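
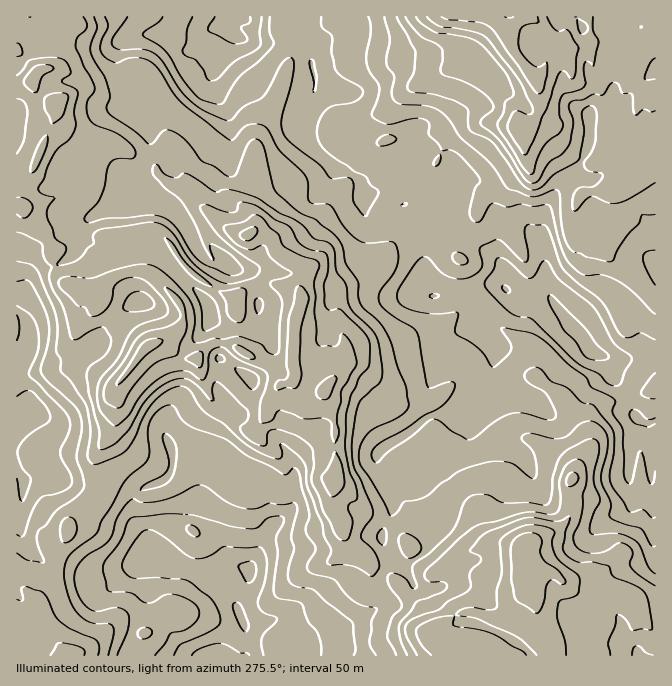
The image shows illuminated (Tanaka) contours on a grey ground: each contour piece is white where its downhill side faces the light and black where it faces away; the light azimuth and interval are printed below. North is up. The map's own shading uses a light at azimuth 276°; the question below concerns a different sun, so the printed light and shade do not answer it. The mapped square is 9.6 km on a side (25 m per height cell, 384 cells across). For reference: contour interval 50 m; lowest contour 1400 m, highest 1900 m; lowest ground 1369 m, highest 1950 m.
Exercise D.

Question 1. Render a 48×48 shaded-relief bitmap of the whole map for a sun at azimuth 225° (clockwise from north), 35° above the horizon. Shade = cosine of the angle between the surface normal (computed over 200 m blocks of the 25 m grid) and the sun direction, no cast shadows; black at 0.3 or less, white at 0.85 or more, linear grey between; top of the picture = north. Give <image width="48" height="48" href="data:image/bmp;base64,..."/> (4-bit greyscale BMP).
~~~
<image width="48" height="48" href="data:image/bmp;base64,Qk32BAAAAAAAAHYAAAAoAAAAMAAAADAAAAABAAQAAAAAAIAEAAATCwAAEwsAABAAAAAAAAAAAAAAABEREQAiIiIAMzMzAERERABVVVUAZmZmAHd3dwCIiIgAmZmZAKqqqgC7u7sAzMzMAN3d3QDu7u4A////AGZ1ESR5domrqamImZqrztlnd2e6VXZmm2Z0MzV4Z5mZeJiImZqqzaZnd4qnRWd4qmdkMjRVaId1WZmZqaqpqGRniJmGRXd4l2dkEkRFd1VDeqqrqrupl1VnZ4qWV4eJdXZTJFRFZUM2iau7u7upp3dmeKuWeHeHQ2VUNmRFVERnZ6u7u7qZd5mJmap2dVdkIUV2VmVVZniGabuquqqGaZiZmat2MTQ0IVeXd3ZniaqIm7upqrlUiXeIirpjESNVIXmZh3Vnm7mJqrqqvKU2p2d3iJdCIjVSEZmYZmVpq5iKqZmrzZRYdmd3dUMhE0VBI5iGVmV6qpmqqZq73GVVZ3eIZEMARkQzNJh1Z3eJmZmqqZqs63U0d3eIZlQkiFQiRZhmiYd4iImZmImt6mEFdmeHZlVYulEDZpiKuph4d4mYiJu9yDAWdneHZWZ6uCAld5mby6mHZ4iImsuspxA3d4h2ZmaJlTIld4iJq6h1R5iazsisqCFXd4dmZ3iIdVMUZnd5q7lkWaqs7Yi7qDNoiHZVZ3h1VmMCRYeazdpkaqvMuaqqqDR4iHZWd3ZEZ1ECV5rN3upUeau5mqmqlzR4h2Znd3Znh0Ilm6zt3clleb2pqZqZl0V3ZWd3d4iJhkM2mr3cy5h3ic2YeLqHdkV2VFZ3d4mIZCE3iau6qXeHispmnciGZmVUNGZ2Znh3UQJoiJmqmIiJiZRK2meVZmUyNWdlVnh1ACabmZq7mJmHZVNpc1mVZ2QRRWZlV5hRA3rMqpvMqZl0RUJHdmqWVlEBRVVWeHUhN5vbmqvcuYdlWGJrlXqWRCASMzRndzNEaKzamqztqXZouzKrdIumJCEzNEZ3YyVmi825qrzsh2eLxhiVJZqENCNWVnmZY1iYvdyqp73HVmeJY3YSSJmGQxRmZoq5dYupzsq6dbuWZmZ2R1BHvLuEIRVmZoqoVayI3rqXVqqGZ3d3hwSM/agxESRVZomFWLpp3amGd7llZ3ZncRjOyGMRESNFZniIiZdr7IiHeJdVZlREEHvIVSABIzRnd3iJiIec24iHeGRXd2VER7t0UgASNEV4d4iIiJm8yoiYiUVnd2Z3m6dFQiRERVaIiJmIiazLuYiZiGZnd2aJqHVERmVURWeImZmIis7YiImZh4dXd2eJh2Q0eGVDRomZmIiJrN/GeYmIh5dnh3h2Z1NGiFMjaamZiIibzP+Wh3iIh5h3d2UzZjRmdzIlmpmIiIm8zv2GdWiIh5mHZTIkdlZDZTNHqYiIiJq8zdpmY1iJiKqXM0RHh1EDZlVYiHeJmru7qqdnQmmZmLuEJFVphQAmh3dnh2eau7u6qpioRpqZmKlURDSJYQFXh4dmeImruqqqupzHWYiJiIdVQyWHMBRnd3hmiqq7qZmqmc6lZ2Z4hoVDISVTADVmZnhmmqmqqZmZi+xldWZ4hlRVQyMyE1ZVVohnmpmZqrupvthnZlVoeGiIZDRVVmVVeaqJmZmavd3M3ad3REZmZ3iIdEZ3d2VViruYmZmb3u7tyneFI1ZneA=="/>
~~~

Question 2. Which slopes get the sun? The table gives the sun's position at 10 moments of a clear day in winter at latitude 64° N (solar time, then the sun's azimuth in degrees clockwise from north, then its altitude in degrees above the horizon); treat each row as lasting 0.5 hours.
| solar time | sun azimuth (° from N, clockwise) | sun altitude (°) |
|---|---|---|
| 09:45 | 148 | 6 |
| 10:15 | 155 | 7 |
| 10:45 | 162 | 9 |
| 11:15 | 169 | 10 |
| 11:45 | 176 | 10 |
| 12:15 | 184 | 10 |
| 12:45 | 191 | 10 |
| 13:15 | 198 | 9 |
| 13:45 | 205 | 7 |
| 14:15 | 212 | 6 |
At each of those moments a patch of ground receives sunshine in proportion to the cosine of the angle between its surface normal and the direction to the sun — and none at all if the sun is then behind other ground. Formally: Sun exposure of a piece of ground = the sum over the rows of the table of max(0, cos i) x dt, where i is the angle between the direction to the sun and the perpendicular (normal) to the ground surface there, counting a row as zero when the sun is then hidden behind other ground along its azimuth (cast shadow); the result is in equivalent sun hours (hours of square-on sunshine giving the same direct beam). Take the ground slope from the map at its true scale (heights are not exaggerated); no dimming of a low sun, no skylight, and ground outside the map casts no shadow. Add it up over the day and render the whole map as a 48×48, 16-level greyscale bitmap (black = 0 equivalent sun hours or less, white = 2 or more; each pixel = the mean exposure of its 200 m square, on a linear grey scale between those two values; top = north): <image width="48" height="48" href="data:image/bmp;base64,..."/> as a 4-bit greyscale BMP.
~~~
<image width="48" height="48" href="data:image/bmp;base64,Qk32BAAAAAAAAHYAAAAoAAAAMAAAADAAAAABAAQAAAAAAIAEAAATCwAAEwsAABAAAAAAAAAAAAAAABEREQAiIiIAMzMzAERERABVVVUAZmZmAHd3dwCIiIgAmZmZAKqqqgC7u7sAzMzMAN3d3QDu7u4A////AFQxFGmaqaztuHdVZUWIm9kiIiKJRlRWi0MgADeHiu7bZDRmd2ZVeXRVU1qlNFZ4yUQxAANRKaqWNmNHh4dUIQJVaIVVRFZnhjVDEAASIjQzWJuXiauUIQADMkmYaHRqdVUzEAATIQAVhEncmau5cgAAFGiXrId1MjEkQzEAAAFHUjWcy4ZmQUQTZUZHlmgwACFGdlQRATZjRVRWrcqEFCSWNFdkIBIyEAOKu6l1Vpu7zIVDJJlhVyAmdmdjEAAGQhZZ3duXebqbzaZomrMCZCEAJUJFUgAAESM1Z4iKmXV6qoM1aZh1IDIRAAAANzAAASIhJorO64iqvMxkmzWFIjMyEAAAA3QAATIQFGmqvLqaqqy4qIgyQzMzIAAAA1cwAUIQFViWRYiIdmaJupQjUyMyIQAAGYIRE1U0eZi7lWh2Z4uXVEETQzIyIRAAElZTI3d4itqZhWdmeO6qQjMhNWQiEREBECiFNEVURb2WRWZ4r/apdlZkE2UxIiMyEAR1QxEjRWzHWJm8/ZzbdneagyQhEjMxAAE1ITE1Z6vKmZrMUq2rqFZ6y0ISMhAAAQACFJibqby9yXnIdmq7uodniIdkIiESQgE3mZvsuXqu/ZqHlDmWenqHZDRnU0VmQhASaL7LliS7//+qQkRnI6mXQ0NGhmZlQyABIzVnYxBsvv5zf9RkIUqVM0REQyNEMQACMkJIUxEZ22SL+iFVQzRkRFVDIyIzEAE2VXVHlTIRWHA2ECRWVERDRVUyNHYwABSMqWdmiWQQAFMAIRRXUzECIzRVR1EAAkeqmniIibQAAEQFtSRIQQABAAA2ZBABJHmoiamrl2YxFzJoVlZGYzEiIAATYwASR72WiJm7ZVaJxAeyBJhRRDNXdlaGMiSHnPt4pbpQEhWZMEYAABEjdhI3mIrdyprJvtvLU8pyAjIQA1AAF4uENTMzaIiYZq2YnbymRYhFMjQySBAW/6UAATIjRnUxSspYq3h3ibpiIlV5gQJ+mZMQABEAJnVWqpVpmXZ4mMc0QQAAABazABAAASIjEliHiHaqh4ZoeXZ4hhAAAVggAAAAATM1UzNFV5vcdoiJiRE2mWIAJmIAAAABETVUeIhlVq7/lGib2llRJ2VUdDEQABEiMiRVaIh2WJ3/xDQ3mkmFNXeHVDEAAjIhIkeHVWdmmp6624lkZzWpZJuUJUEBE0IQJnaJhkWKud2qulVkVkN7gzMRERJBEiIRVmVWeIeczfyZqWRlVkRocwAAMSQQAAMzNGZmZVeZzZdph1VmZ1aJUxEjRTAAEBRkIiNYvMunMSEYU1Znd6hWh3Q2ZAAAIiR1IREmvv3Kd0B6evx4Z7kQJlNWUQAAI0R2M1Z1WLuqqFi5nsyHZRWVQiV2IQABETRmRpqZU1iqhX11iWd2gzARIhERAQEhABNGZ2ZmdkRWaOojdnZmejABNTAAASEhABEWhmVUV4hljbUzVXd1JDVXiZUAJFMRIld3h1ZWeu///YaIIwNXRWdEREd1VndjIkZ2V3dnnd//2DV0AVVDZQ=="/>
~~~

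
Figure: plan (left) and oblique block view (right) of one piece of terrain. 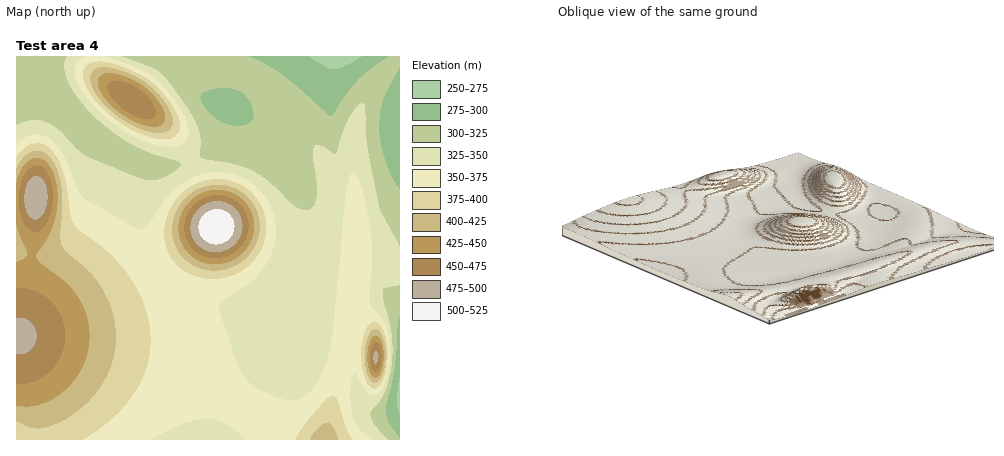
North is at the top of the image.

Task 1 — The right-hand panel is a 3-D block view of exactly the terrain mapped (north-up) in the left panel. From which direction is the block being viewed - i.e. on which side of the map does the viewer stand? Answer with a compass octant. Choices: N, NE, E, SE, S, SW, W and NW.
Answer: SE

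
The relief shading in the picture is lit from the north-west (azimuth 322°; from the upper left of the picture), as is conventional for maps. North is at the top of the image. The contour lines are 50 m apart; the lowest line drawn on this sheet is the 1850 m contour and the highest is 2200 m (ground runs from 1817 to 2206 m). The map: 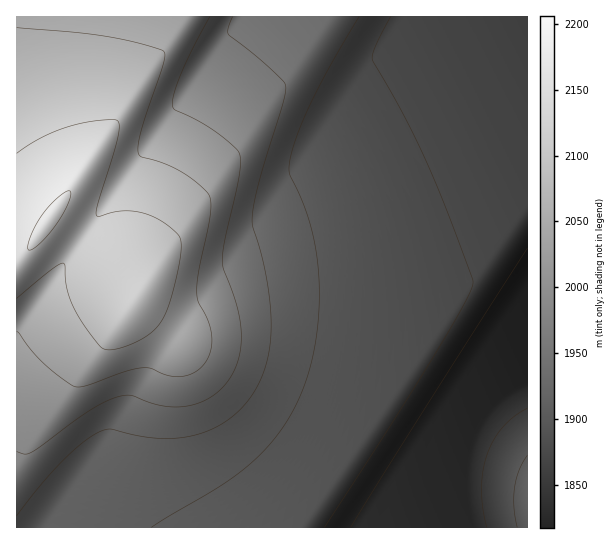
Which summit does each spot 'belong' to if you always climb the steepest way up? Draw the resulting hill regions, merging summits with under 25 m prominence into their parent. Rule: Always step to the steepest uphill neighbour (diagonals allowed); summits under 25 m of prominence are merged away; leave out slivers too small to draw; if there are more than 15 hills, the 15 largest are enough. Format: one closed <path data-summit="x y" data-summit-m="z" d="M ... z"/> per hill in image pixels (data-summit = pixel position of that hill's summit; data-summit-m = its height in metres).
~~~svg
<path data-summit="139 297" data-summit-m="2189" d="M527 16l-278 0-10 10-126 167-97 142 1 193 455-1-5-25-2-23 2-17 6-25 16-28 16-16 23-15z"/><path data-summit="50 219" data-summit-m="2206" d="M247 16l-231 1 1 318 96-142 100-135z"/><path data-summit="527 505" data-summit-m="1921" d="M527 379l-22 14-16 16-16 28-6 25-2 17 2 23 6 26 55-1z"/>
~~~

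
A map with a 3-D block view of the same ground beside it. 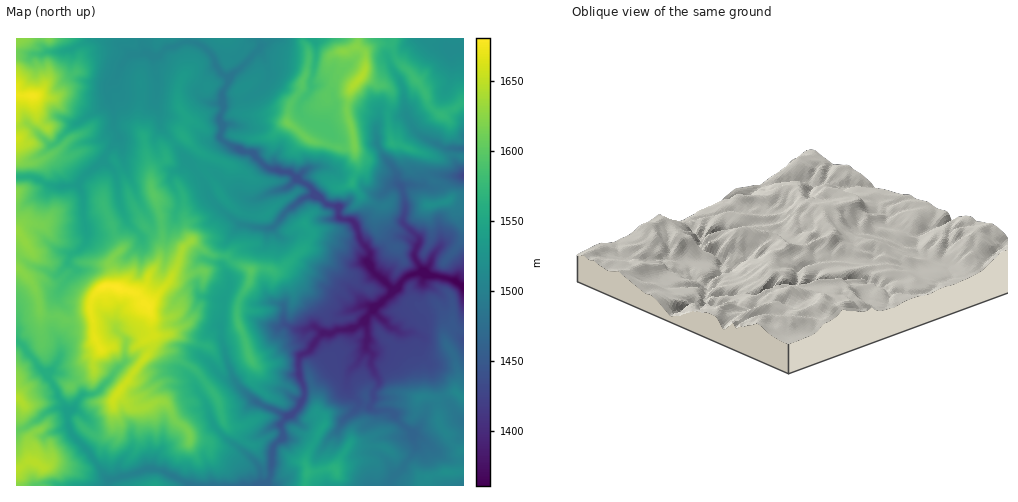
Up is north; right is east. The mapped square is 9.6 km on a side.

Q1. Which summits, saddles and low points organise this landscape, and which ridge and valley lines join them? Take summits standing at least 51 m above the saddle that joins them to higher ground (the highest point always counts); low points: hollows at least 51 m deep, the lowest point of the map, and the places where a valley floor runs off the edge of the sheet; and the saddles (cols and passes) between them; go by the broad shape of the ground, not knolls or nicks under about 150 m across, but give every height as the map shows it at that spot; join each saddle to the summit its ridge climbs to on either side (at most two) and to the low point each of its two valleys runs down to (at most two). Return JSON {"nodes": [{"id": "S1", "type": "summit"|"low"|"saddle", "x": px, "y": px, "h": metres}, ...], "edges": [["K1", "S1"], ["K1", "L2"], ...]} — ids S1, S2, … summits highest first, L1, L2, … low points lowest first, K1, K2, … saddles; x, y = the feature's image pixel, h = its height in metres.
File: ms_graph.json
{"nodes": [
{"id": "S1", "type": "summit", "x": 117, "y": 287, "h": 1681},
{"id": "S2", "type": "summit", "x": 33, "y": 96, "h": 1675},
{"id": "S3", "type": "summit", "x": 34, "y": 462, "h": 1647},
{"id": "S4", "type": "summit", "x": 360, "y": 78, "h": 1645},
{"id": "S5", "type": "summit", "x": 307, "y": 473, "h": 1566},
{"id": "L1", "type": "low", "x": 459, "y": 284, "h": 1361},
{"id": "K1", "type": "saddle", "x": 32, "y": 358, "h": 1569},
{"id": "K2", "type": "saddle", "x": 17, "y": 177, "h": 1562},
{"id": "K3", "type": "saddle", "x": 259, "y": 39, "h": 1502},
{"id": "K4", "type": "saddle", "x": 270, "y": 477, "h": 1462}],
"edges": [["K1", "S1"], ["K1", "S3"], ["K1", "L1"], ["K2", "S1"], ["K2", "S2"], ["K2", "L1"], ["K3", "S1"], ["K3", "S4"], ["K3", "L1"], ["K4", "S1"], ["K4", "S5"], ["K4", "L1"]]}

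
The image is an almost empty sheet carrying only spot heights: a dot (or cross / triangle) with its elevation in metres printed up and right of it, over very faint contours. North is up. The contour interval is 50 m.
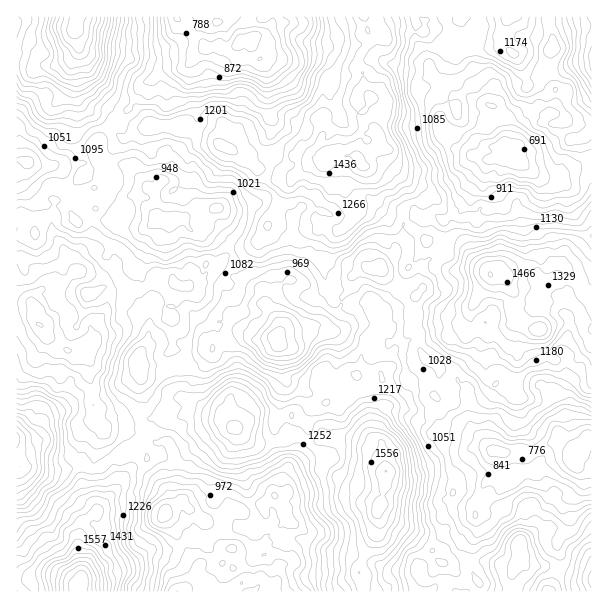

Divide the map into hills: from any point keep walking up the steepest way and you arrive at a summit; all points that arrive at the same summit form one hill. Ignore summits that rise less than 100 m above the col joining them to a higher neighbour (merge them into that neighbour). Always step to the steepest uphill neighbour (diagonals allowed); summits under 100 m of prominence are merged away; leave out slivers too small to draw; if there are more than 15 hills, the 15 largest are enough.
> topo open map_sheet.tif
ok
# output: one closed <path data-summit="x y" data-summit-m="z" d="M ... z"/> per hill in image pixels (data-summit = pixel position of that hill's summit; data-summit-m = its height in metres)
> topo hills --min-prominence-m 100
<path data-summit="362 165" data-summit-m="1520" d="M444 16l-171 0-3 13-7 7-10 2 4 4 9 2 4 6 0 9-6 7-7 0-5-6 0-18-3-4-9 4-7 6-29 0-19 19-21 3-12 10-9 4-22 38-11 4-6 5-8 12 0 6 11 15 21 2 25 24 9-9 11 1 20 21 1 6-2 3 6-2 14 0-6 8 0 9 10 7 14 15 4 6 2 20 28 16 1 12 13 20 1 11 5-3 43-6 10-10 5-16 8-12 2-11 13-8 15-2 23-27 0-14 4-3 7-5 14-1 9 0 7 4 24-16 4-10 12-15 4-18-35-15-7-6-1-6-6-8 0-15-5-12 0-12 5-7-7-6-2-11 8-7 12-21 0-8z"/><path data-summit="81 582" data-summit-m="1839" d="M21 160l-5 1 1 75 19-2-5-9 3-18-6-13-9-11-1-4 2-4 2 10 14 15 12 5 18 1 11 16 33-2 4 6 6 3 23 0 15-11 13 4 11-5 10 13 8 0 14 16 6 21 11 9 6 2 4 0-6-6-1-17-6-10-22-18 0-9 6-8-14 0-9 6 5-10-21-24-11-1-9 9-25-24-20-2-4 12 5 13 7 7 10 2-12 14 1-3-4-5-9-5-12 0-7-7-6 1-6 7-10-14 0-13-4-5-21-2z"/><path data-summit="386 471" data-summit-m="1651" d="M414 324l0 3-12 11-10 4-9 8-9 5-6-7-17-6-12-10-10-1-6-5-39 5-8 7 7 18 0 15 3 7-6 24 0 11 10 8 7 0 6-3 5-6 0 19-12 27-12 16 4 15-12 8 8 12 2 12-20 16-4 11 7 2 9 14 0 12-4 9 1 7 169 0 9-9 11 0 12-4-7-12 3-24 6-12-3-21-4-4-10 0-8-2-5-7 0-8 5-5 30 0 15-8 4-23-11-3-18-14-37-4 3-9-3-7 2-17-4-3 0-7 5-12 0-9-11-7-7-8-1-20z"/><path data-summit="39 324" data-summit-m="1452" d="M29 193l5 14-3 18 5 9-20 3 1 231 42 2 25-4 5 3 9 0 12-9 9-3 22-18 1-41-3-9 3-20-4-7 0-5 6-8 9-5 21 4 9-6 18 1 12 5 6-4 12 0 9-6 35 0 3-5 0-10-13-20 0-7-3-6-40-20-4-6-4-18-14-16-8 0-10-12-6 0-5 4-13-4-15 11-23 0-6-3-4-6-33 2-11-16-24-2z"/><path data-summit="491 275" data-summit-m="1503" d="M504 156l-17 6-1 12-5 11-9 9-4 10-7 6-17 10-7-4-9 0-14 1-7 5-4 3 0 14-21 24 2 1 12-8 6 0 16 13 0 9 4 10-7 9-1 26 6 10 0 17 8 11 16 11 9 2 13 13 2 29 2 10 21 24 10 2 29 0 27-12 6 6 7 2 3-3 11-3 4-4 4 0 0-262-26-2-9 2-12 0-12-4-12-9-12-3z"/><path data-summit="77 26" data-summit-m="1832" d="M176 16l-159 0-1 143 20 7 21 2 4 5 0 13 10 14 6-7 6-1 7 7 12 0 9 5 5 7 10-13-10-2-7-7-5-13 4-11-12-16 0-6 14-17 11-4 22-38 9-4 12-10 21-3 20-20z"/><path data-summit="233 428" data-summit-m="1470" d="M275 338l-35 0-9 6-16 2-17 20-9 2-49-2 2 20 3 6 24 19-17 11-1 10 5 10 11 0 3 4 5 12-1 34 2 6 7 2 5 6 16-10 15-3 7 5 4 13 18 0 15-6 25-16-4-15 12-16 12-30-2-13-9 6-7 0-10-8 0-11 6-24-3-7 0-15z"/><path data-summit="519 543" data-summit-m="1297" d="M557 440l-21 11-18 2-2 26-4 3-10 1 0 8 6 12 0 6-4 3-7 4-20-2-2 2 3 15-6 12-3 24 11 17 0 8 68 0 2-2 9-24-1-23 4-7-7-1-7-7 0-12 6-8 19-12 9-11-1-10-4 11-14 10-11-2-10-12-4-9 4-10 13-5 16 3 0-12-8-3z"/><path data-summit="513 17" data-summit-m="1223" d="M548 16l-102 0 4 19-12 21-8 7 0 8 4 5 12 6 9 14 12 0 10 6 15 4 4-14 5-6 35-8 12-15 5-25z"/><path data-summit="591 56" data-summit-m="1372" d="M591 16l-43 1 5 28-5 18-2 3 10 24 0 14 6 6 3 10 14 6 6 0 6 4z"/><path data-summit="591 579" data-summit-m="1367" d="M582 457l-8 7 8 10 0 12-6 9-11 9 3 23-10 16 1 23-10 26 43-1 0-126z"/>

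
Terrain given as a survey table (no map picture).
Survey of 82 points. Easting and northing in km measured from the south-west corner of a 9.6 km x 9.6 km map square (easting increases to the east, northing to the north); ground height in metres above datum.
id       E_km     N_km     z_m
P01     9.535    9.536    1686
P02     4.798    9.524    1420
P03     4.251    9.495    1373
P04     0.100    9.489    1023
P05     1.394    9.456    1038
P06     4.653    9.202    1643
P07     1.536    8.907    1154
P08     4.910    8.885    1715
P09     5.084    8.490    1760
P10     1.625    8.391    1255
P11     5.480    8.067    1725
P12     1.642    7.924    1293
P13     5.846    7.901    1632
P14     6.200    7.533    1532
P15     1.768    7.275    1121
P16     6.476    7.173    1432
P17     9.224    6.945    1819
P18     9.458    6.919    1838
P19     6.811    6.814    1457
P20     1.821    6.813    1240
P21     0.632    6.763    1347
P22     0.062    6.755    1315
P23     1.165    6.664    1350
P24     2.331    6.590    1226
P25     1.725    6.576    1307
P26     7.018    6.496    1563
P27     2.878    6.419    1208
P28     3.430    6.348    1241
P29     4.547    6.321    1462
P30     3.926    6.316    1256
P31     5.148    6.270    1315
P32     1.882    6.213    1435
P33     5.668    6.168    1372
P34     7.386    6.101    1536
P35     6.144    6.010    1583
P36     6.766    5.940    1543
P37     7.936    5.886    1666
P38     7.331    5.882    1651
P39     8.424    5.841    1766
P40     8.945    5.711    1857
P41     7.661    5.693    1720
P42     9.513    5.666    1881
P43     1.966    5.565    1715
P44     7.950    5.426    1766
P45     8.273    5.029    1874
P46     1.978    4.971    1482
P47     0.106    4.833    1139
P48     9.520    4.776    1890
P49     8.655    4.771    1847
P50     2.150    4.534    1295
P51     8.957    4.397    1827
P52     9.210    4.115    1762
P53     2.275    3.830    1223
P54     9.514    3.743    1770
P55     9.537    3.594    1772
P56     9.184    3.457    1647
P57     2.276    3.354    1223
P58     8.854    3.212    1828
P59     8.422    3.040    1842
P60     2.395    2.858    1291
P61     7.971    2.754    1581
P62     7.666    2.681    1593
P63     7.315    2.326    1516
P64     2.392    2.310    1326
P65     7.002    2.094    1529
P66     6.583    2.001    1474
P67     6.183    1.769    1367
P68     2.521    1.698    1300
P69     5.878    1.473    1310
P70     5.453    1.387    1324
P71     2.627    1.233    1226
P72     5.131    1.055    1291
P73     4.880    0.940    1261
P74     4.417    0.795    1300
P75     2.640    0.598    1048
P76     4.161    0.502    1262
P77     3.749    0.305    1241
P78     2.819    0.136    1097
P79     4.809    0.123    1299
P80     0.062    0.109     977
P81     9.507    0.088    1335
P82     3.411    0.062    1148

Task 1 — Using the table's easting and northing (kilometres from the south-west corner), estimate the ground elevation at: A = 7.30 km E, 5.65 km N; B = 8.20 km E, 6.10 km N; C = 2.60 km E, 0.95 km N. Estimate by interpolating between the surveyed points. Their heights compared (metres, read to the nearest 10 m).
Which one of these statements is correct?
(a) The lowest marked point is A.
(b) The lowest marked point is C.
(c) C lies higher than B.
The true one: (b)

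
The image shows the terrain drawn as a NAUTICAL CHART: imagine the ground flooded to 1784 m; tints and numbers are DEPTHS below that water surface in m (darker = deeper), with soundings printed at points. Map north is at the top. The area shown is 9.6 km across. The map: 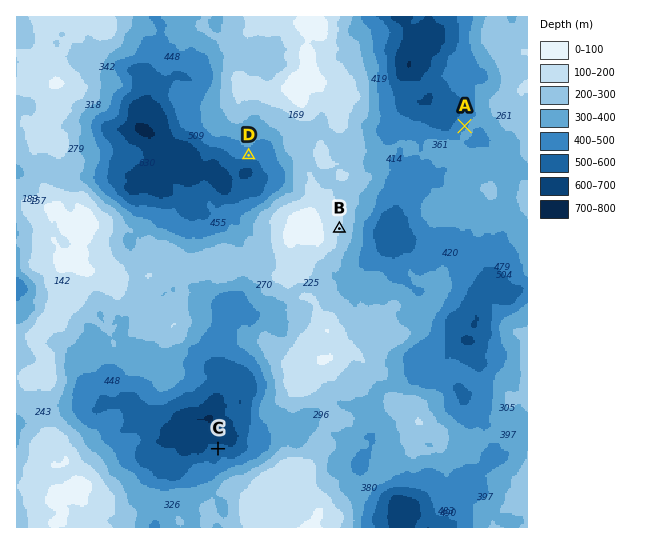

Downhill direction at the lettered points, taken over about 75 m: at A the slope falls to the NW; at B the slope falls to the E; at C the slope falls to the N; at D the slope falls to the S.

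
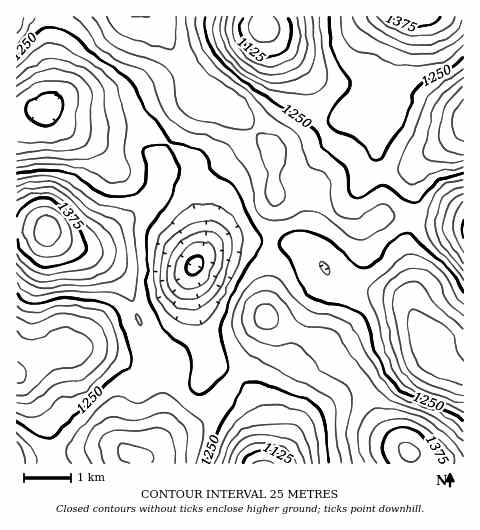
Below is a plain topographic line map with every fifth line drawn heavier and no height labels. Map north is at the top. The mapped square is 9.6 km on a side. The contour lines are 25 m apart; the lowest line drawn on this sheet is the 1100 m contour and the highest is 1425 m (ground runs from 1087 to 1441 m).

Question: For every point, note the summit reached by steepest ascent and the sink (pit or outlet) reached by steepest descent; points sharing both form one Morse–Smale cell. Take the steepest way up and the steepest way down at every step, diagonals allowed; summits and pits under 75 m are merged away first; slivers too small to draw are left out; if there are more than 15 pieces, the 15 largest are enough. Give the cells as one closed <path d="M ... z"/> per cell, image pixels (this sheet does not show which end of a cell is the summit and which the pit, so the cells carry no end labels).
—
<path d="M287 244l-18 0-3 72 18 12 41 16 12 18 21 17 27 51 25 24 23 8 30 1 1-89-16-7-8-9-6-10-2-7-11-13-11-21-5-5-10-5-46-9-15-8-15-20-12-11z"/><path d="M151 16l-134 0-1 100 6 0 24-9 10 13 18 8 13 2 24-2 29 1 14 5 14 9 26-36 7-3 13-2-6-1-10-10-9-23z"/><path d="M46 107l-30 10 0 112 31 1 5 5 11 6 12 4 15 0 13-7 48-36 7-13 3-31 7-15-18-11-10-3-29-1-24 2-13-2-18-8z"/><path d="M266 317l0 11-5 16-8 14-16 20 15 18 7 14 3 53 150 1 0-9-33-34-21-42-21-17-8-14-4-4-41-16z"/><path d="M76 347l-13 0-15 6-32 21 0 86 41-4 37-7 22 0 25 8 7-2 10-13 5-11-1-40 3-15 0-9-2-5-6-9-16 8-12 0-32-10z"/><path d="M47 230l-31 0 0 142 6-1 21-15 20-9 29 3 37 11 12 0 14-8-13-23-12-35-12-22-21-15-41-19z"/><path d="M463 16l-53 0-15 50-6 33-18 16-22 0-27 12 12 15 13 8 6 8 7 11 3 13 12-6 39-8 50-38z"/><path d="M263 16l-111 0-1 2 38 50 9 23 10 10 21 4 43 45 2 0 20-7 28-16-8-17-3-22-6-12-43-50z"/><path d="M168 143l-7 15-3 31-8 15-60 41-15 0-12-3 34 16 21 15 12 22 12 35 13 22 14-10 13-21 8-45 10-20 3-11 0-16-6-28-2-37-6-7z"/><path d="M223 102l-16 0-13 5-25 36 20 14 6 7 2 37 6 28 0 16-3 14 13-11 10-4 46 0 1-5 5-37-2-51-44-46z"/><path d="M409 16l-145 0-2 10 43 50 6 12 1 17 4 12 4 9 3 1 26-12 22 0 18-16 6-33 12-37z"/><path d="M313 191l-21 0-17 3-6 49 31 3 12 7 25 29 19 8 42 8 7 4 6 7 2-35-5-16-1-15 5-26-27-3-23 14-11 0-18-11z"/><path d="M266 242l-37 0-9 3-16 9-12 17 0 24 7 33 11 34 26 17 22-28 8-23 0-26 3-31 0-27z"/><path d="M321 128l-27 15-21 8 3 42 37-2 20 26 18 11 11 0 23-14 22 3 6-2 0-37 5-13-9 5-34 6-12 6-3-13-7-11-6-8-13-8z"/><path d="M418 217l-6 0-5 26 1 15 5 16 0 16-3 8 2 11 9 19 11 13 2 7 6 10 8 9 15 6 1-149z"/>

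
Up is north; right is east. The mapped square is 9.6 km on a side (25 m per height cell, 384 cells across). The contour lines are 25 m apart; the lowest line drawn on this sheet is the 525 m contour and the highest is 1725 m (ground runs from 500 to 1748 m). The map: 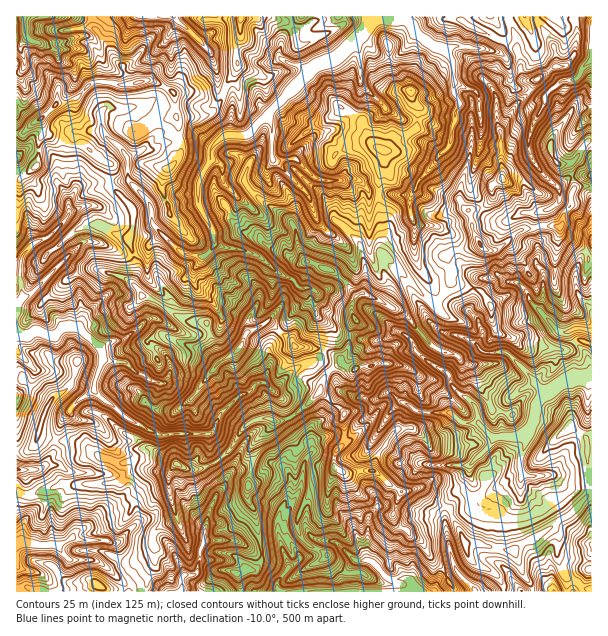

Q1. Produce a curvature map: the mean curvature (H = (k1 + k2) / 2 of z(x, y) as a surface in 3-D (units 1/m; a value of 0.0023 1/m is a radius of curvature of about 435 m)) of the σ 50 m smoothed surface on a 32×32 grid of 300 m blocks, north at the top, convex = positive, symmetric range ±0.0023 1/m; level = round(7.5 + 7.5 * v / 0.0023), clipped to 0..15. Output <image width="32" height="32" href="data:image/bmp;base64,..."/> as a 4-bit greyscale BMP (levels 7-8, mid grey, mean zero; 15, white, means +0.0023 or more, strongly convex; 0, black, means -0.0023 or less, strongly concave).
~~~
<image width="32" height="32" href="data:image/bmp;base64,Qk12AgAAAAAAAHYAAAAoAAAAIAAAACAAAAABAAQAAAAAAAACAAATCwAAEwsAABAAAAAAAAAAAAAAABEREQAiIiIAMzMzAERERABVVVUAZmZmAHd3dwCIiIgAmZmZAKqqqgC7u7sAzMzMAN3d3QDu7u4A////ALis+ItQkqYJJUpUWKGWwLtMcieclhrvct10ZG8Od3a1QiyTfB8ZLCelY6jGW6ympFqSezl/Co4cSWW9g9VWfJZZp1eE1RydKW1EmTaGh3apy5qoZdWA6WJ5xY/maHd6ayR1V4ftwYqEbvzlbHe2M2u2a8mG+J9IOR0jgghxuIxba4x10wAGu5Uk48jZqiMsq100jAP3wP38J9oPlCO+NNVMkmDez3AZR9uBkIWxtnW2mLwP8Ab5UDm1iAT+GHZWNnV/FQ03zbd1Of//gM7oV1aNbhbMWoj1X7ihhh/wI9vYUzJ4G3Wg3HtDmyDwBvqkFY1Ua/DM0Zf1SfBvHqD2YOkK0oK8pCpfdQO/xoiazhfDQrnt5aSGuwOOaGhXoyD1dw8HxYeSCmCf6ji4W3m4WJhA9CfGD4J+mWFnqFlenVXGfQ3WwN0JxV8LpqYmWzS74o1FOODlHyidD2e0t9ilRJepdZoHpVW5c5IllxvD7cday1aNa+kD1Tg+KKkjtrwz5Eh5xESOHK81jJm7oDfLDzzZdkjIiVAXLWWKqrsI2g95f2hIeKm440mcvBPLB/k09mXtNVS4l6VDb6F+2RL0oIxZ5evvaYWb1Tm0vJgP4/wAbRlLlHxGxRUidWSWW2RX8iAjiWwrCNgtyST2MzF7WmcbuakVVOf6mbuzZVzMamlX"/>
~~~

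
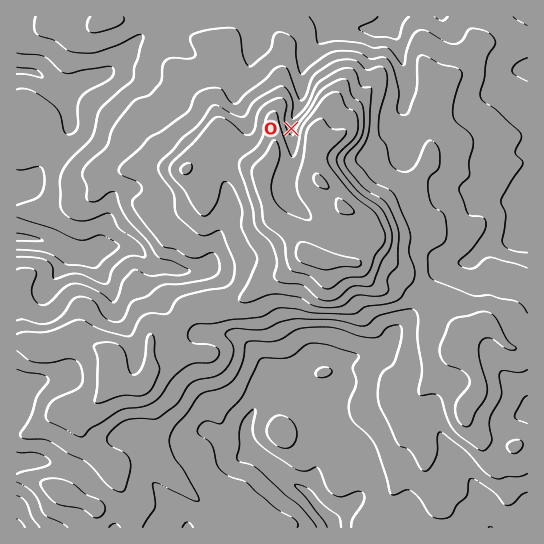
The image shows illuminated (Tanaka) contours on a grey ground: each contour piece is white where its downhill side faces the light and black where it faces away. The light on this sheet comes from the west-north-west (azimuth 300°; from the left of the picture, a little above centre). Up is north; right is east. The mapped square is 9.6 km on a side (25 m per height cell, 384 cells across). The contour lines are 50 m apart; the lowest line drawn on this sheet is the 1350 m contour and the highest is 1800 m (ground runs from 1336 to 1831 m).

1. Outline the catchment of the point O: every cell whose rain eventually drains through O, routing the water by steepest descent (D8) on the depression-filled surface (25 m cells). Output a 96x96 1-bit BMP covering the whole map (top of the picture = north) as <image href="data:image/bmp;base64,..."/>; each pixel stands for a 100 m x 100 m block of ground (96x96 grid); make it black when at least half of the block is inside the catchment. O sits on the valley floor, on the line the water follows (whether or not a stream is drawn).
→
<image width="96" height="96" href="data:image/bmp;base64,Qk2+BAAAAAAAAD4AAAAoAAAAYAAAAGAAAAABAAEAAAAAAIAEAAATCwAAEwsAAAIAAAAAAAAA////AAAAAAAAAAAAAAAAAAAAAAAAAAAAAAAAAAAAAAAAAAAAAAAAAAAAAAAAAAAAAAAAAAAAAAAAAAAAAAAAAAAAAAAAAAAAAAAAAAAAAAAAAAAAAAAAAAAAAAAAAAAAAAAAAAAAAAAAAAAAAAAAAAAAAAAAAAAAAAAAAAAAAAAAAAAAAAAAAAAAAAAAAAAAAAAAAAAAAAAAAAAAAAAAAAAAAAAAAAAAAAAAAAAAAAAAAAAAAAAAAAAAAAAAAAAAAAAAAAAAAAAAAAAAAAAAAAAAAAAAAAAAAAAAAAAAAAAAAAAAAAAAAAAAAAAAAAAAAAAAAAAAAAAAAAAAAAAAAAAAAAAAAAAAAAAAAAAAAAAAAAAAAAAAAAAAAAAAAAAAAAAAAAAAAAAAAAAAAAAAAAAAAAAAAAAAAAAAAAAAAAAAAAAAAAAAAAAAAAAAAAAAAAAAAAAAAAAAAAAAAAAAAAAAAAAAAAAAAAAAAAAAAAAAAAAAAAAAAAAAAAAAAAAAAAAAAAAAAAAAAAAAAAAAAAAAAAAAAAAAAAAAAAAAAAAAAAAAAAAAAAAAAAAAAAAAAAAAAAAAAAAAAAAAAAAAAAAAAAAAAAAAAAAAAAAAAAAAAAAAAAAAAAAAAAAAAAAAAAAAAAAAAAAAAAAAAAAAAAAAAAAAAAAAAAAAAAAAAAAAAAAAAAAAAAAAAAAAAAAAAAAAAAAAAAAAAAAAAAAAAAAAAAAAAAAAAAAAAAAAAAAAAAAAAAAAAAAAAAAAAAAAAAAAAAAAAAAAAAAAAAAAAAAAAAAAAAAAAAAAAAAAAAAAAAAAAAAAf4AAAAAAAAAAAAAB/8AAAAAAAAAAAAAD/8AAAAAAAAAAAAAH/+AAAAAAAAAAAAAP//AAAAAAAAAAAAAP/+AAAAAAAAAAAAA//+AAAAAAAAAAAAB//8AAAAAAAAAAAAD//4AAAAAAAAAAAAH//gAAAAAAAAAAAAH/+AAAAAAAAAAAAAH/8AAAAAAAAAAAAAP/8AAAAAAAAAAAAAP/4AAAAAAAAAAAAAP/wAAAAAAAAAAAAAP/gAAAAAAAAAAAAAP/AAAAAAAAAAAAAAH/AAAAAAAAAAAAAAH/AAAAAAAAAAAAAAD/AAAAAAAAAAAAAAD/AAAAAAAAAAAAAAD/AAAAAAAAAAAAAAB/AAAAAAAAAAAAAAA/AAAAAAAAAAAAAAAAAAAAAAAAAAAAAAAAAAAAAAAAAAAAAAAAAAAAAAAAAAAAAAAAAAAAAAAAAAAAAAAAAAAAAAAAAAAAAAAAAAAAAAAAAAAAAAAAAAAAAAAAAAAAAAAAAAAAAAAAAAAAAAAAAAAAAAAAAAAAAAAAAAAAAAAAAAAAAAAAAAAAAAAAAAAAAAAAAAAAAAAAAAAAAAAAAAAAAAAAAAAAAAAAAAAAAAAAAAAAAAAAAAAAAAAAAAAAAAAAAAAAAAAAAAAAAAAAAAAAAAAAAAAAAAAAAAAAAAAAAAAAAAAAAAAAAAAAAAAAAAAAAAAAAAAAAAAAAAAAAAAAAAAAAAAAAAAAAAAAAAA="/>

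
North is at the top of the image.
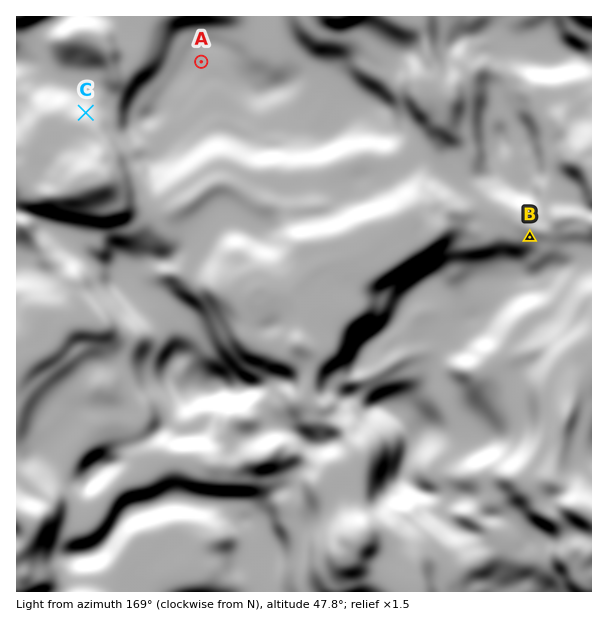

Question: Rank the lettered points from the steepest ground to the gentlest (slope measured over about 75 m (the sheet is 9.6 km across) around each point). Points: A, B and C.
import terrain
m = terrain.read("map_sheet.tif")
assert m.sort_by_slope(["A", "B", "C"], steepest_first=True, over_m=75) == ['C', 'B', 'A']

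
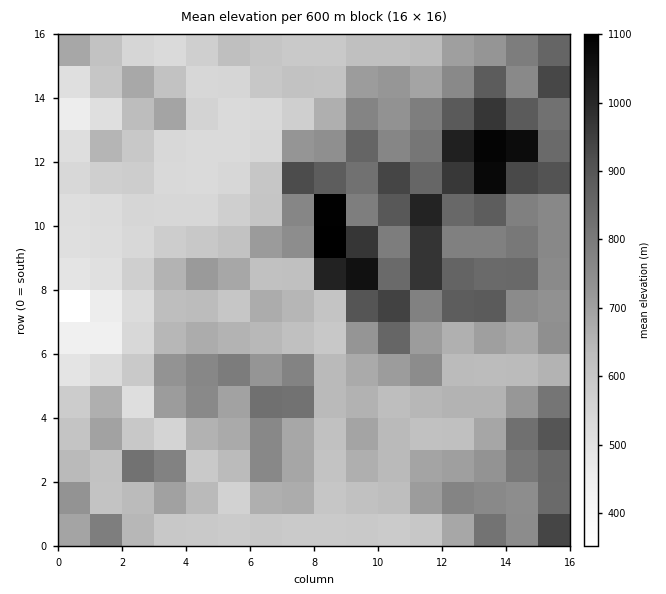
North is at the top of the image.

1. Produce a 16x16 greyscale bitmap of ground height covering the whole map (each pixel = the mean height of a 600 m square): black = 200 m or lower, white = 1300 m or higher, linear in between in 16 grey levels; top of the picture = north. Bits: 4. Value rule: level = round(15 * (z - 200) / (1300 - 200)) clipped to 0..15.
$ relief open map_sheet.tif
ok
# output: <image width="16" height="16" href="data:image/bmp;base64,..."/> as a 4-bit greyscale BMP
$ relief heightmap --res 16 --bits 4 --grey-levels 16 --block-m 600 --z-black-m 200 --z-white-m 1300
<image width="16" height="16" href="data:image/bmp;base64,Qk32AAAAAAAAAHYAAAAoAAAAEAAAABAAAAABAAQAAAAAAIAAAAATCwAAEwsAABAAAAAAAAAAAAAAABEREQAiIiIAMzMzAERERABVVVUAZmZmAHd3dwCIiIgAmZmZAKqqqgC7u7sAzMzMAN3d3QDu7u4A////AHhlVVVVVXiKdmdlZlZniHlmiFaHZmd3iWdVZ4dnZmeaVkeHmGZmZnhFV4h4Z3hmZjNWZmZXl2d3JEZlZmqomYdEVndmvJuZmERVVnfKi4iIRFVVaMibmYhVVVVamamsqkZVVVd5iLzJRGdVVWh4m5hFdlVWZ3eJinZVVmVWZneJ"/>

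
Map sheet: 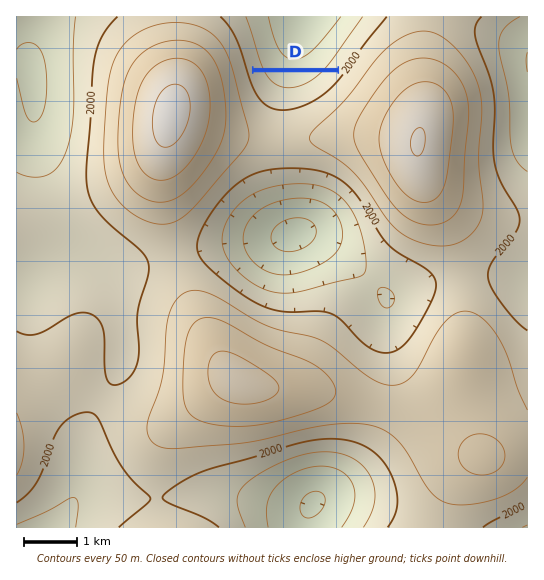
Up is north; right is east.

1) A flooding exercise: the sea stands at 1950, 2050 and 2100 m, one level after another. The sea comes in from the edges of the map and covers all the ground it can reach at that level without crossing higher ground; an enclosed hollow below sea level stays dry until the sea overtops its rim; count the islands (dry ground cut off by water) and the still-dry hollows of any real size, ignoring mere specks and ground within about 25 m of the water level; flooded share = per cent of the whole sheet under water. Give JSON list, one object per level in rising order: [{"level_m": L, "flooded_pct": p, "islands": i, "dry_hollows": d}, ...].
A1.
[{"level_m": 1950, "flooded_pct": 10, "islands": 0, "dry_hollows": 1}, {"level_m": 2050, "flooded_pct": 65, "islands": 2, "dry_hollows": 0}, {"level_m": 2100, "flooded_pct": 84, "islands": 3, "dry_hollows": 0}]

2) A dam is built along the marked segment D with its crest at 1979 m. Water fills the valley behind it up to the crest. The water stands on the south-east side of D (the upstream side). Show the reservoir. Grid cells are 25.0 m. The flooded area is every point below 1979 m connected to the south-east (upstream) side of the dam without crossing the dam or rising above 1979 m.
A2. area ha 56.9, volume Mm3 13.81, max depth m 59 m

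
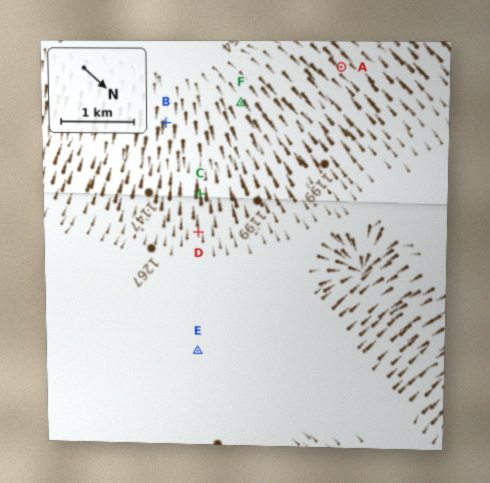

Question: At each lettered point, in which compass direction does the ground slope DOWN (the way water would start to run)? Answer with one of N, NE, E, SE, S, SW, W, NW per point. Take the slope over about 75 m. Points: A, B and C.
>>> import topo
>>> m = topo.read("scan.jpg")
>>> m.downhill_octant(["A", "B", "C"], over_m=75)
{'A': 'N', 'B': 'NE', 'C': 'SW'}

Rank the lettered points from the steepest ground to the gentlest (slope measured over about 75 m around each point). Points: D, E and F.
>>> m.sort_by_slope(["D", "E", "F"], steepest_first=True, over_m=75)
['F', 'D', 'E']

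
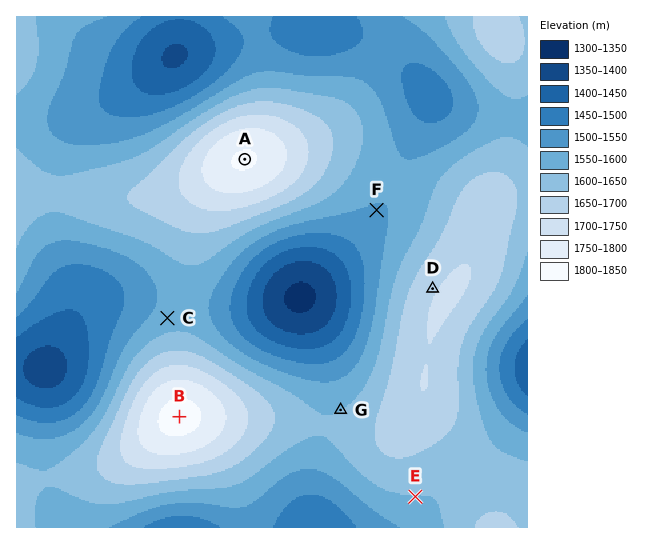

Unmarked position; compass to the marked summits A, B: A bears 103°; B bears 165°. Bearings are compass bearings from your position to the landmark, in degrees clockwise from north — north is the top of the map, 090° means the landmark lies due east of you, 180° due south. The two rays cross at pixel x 102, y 126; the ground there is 1520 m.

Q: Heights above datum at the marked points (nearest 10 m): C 1570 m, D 1690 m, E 1600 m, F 1550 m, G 1600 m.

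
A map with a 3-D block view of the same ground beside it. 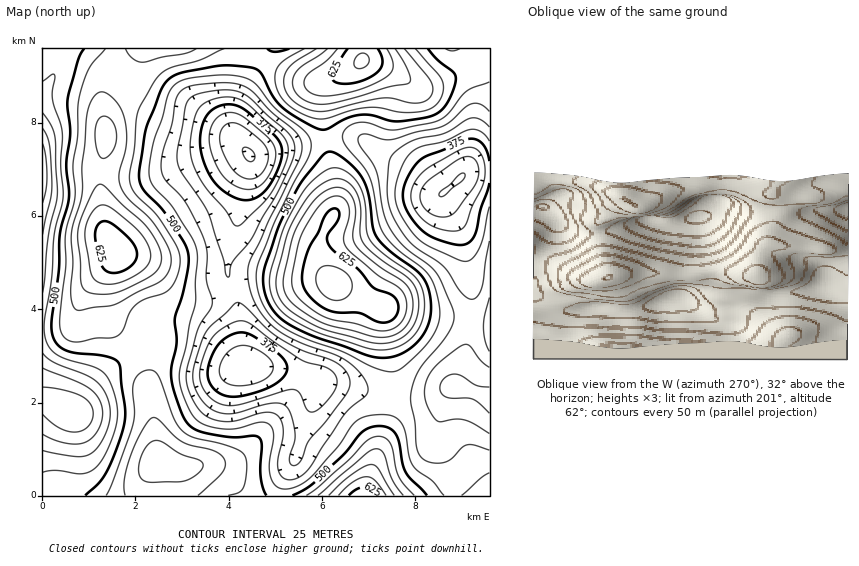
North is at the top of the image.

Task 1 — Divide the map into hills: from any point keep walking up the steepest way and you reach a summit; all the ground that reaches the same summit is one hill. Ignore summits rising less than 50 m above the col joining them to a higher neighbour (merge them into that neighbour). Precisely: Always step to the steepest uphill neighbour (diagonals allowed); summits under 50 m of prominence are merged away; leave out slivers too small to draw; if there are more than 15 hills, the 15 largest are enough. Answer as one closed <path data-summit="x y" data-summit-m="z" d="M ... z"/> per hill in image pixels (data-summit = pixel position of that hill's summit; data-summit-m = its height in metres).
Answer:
<path data-summit="334 283" data-summit-m="664" d="M358 138l-21 0-51 8-36 10-1 15-21 92 0 12 10 31 6 54 5 6 40 4 20 6 11 7 29 3 44 12 31 0 27-10-11 28-5 25 18 28 0 26 36 1 1-324-24 1-24 21-28-25-31-15z"/><path data-summit="116 253" data-summit-m="642" d="M270 48l-210 1 0 8-5 16-13 20 1 309 5 0 26 11 24-33 46-37 8-19 5-3 19-1 22 4 21 16 21 23 9 3-6-9-5-51-10-31 2-26 20-84 0-10-14-17-3-17 10-27z"/><path data-summit="158 460" data-summit-m="590" d="M176 320l-23 2-9 21-46 37-24 34-5 43-8 39 219-1 5-17 11-21 24-75-11-6-20-6-43-4-40-37-15-7z"/><path data-summit="362 60" data-summit-m="654" d="M489 48l-218 0-18 27-15 30-5 16 3 17 14 17 5 0 31-9 51-8 21 0 25 16 31 15 28 25 24-21 24-2z"/><path data-summit="363 495" data-summit-m="642" d="M331 383l-11 0-24 74-14 27-1 12 172-1 0-26-18-28 5-25 11-28-27 10-31 0z"/>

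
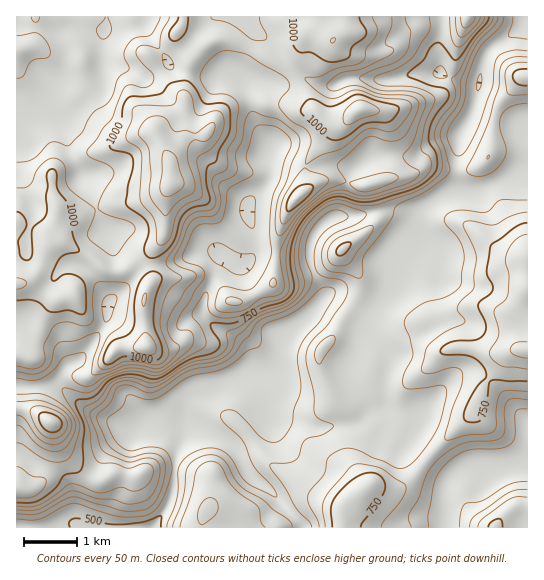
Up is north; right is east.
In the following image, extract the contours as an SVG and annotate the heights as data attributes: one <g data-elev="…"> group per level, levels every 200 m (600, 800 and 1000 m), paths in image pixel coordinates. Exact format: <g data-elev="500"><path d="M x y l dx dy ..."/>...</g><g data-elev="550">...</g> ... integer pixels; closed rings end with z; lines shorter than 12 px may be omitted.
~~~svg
<g data-elev="600"><path d="M292 527l-1-4-3-4-14-9-12-11-22-13-5-7-8-14-4-6-6-3-7-1-13 4-9 8-5 31-10 29"/><path d="M429 527l-1-12 5-29 4-9 5-9 11-10 12-7 10-2 24 0 11-4 5-8 0-24 4-4 8 0"/><path d="M17 514l14 1 8-2 27-14 7-2 52 14 18-1 8-4 7-9 5-14 2-14-2-10-4-4-8-2-24 4-13-7-7-7-9-20-1-5 1-4 12-11 6-13 4-4 9-1 17 7 7 1 9-5 26-17 27-6 10-3 11-9 23-32 27-11 12-7 10-12 4-9 0-7-5-13-2-8 1-11 3-9 6-10 8-9 7-4 8-1 9 4 1 4-19 10-9 9-5 12-1 14 2 7 5 5 18 4 5 3 3 5 1 6-4 9-16 23-18 18-4 14 1 9 7 27 1 21 4 5 11 4 4 3-10 8-15 4-4 2-6 17-4 4-8 2-14 0-3 2 1 4 14 18 10 20 15 15 2 5"/><path d="M527 481l-16 3-28 16-18 4-4 9-1 14"/><path d="M527 51l-16 0-9 3-5 4-3 8-1 20-15 42-13 24-6 4-4-1-7-16 0-9 15-25 4-26 10-26 6-10 17-16 3-5 1-5"/></g><g data-elev="800"><path d="M17 498l12 0 7-3 7-6 3-7-2-4-13-2-10-8-4-1"/><path d="M17 443l6 2 24 15 11 2 9-3 6-8 7-25-3-9-13-22-2-6 4-1 16 4 7 1 6-4 12-11 16-6 14-1 18 5 10-3 40-27 1-5-3-8-4-8-6-7-1-4 13-22 3 2 0 12 2 7 5 3 10 2 17-3 20-11 17-4 7-5 3-8-3-28 3-18 12-23 20-18 8-4 9-3 23 6 13-1 37-12 15-9 5-7 0-8-2-6-7-5-1-6 4-22 10-21-1-5-5-4-11-5-35-2-6-3-3-4 4-4 24-10 11-8 16-26 1-5-1-9"/><path d="M235 274l-18-10-5-5-4-8 3-6 8-2 20 10 15 1 1 7-5 9-7 5z"/><path d="M527 234l-5 2-7 4-5 6-4 8-1 8 4 13-1 19-3 7-11 9 5 24-10 19 3 6 9 7 26 3"/><path d="M250 228l-8-9-2-10 3-10 8-3 3 1 1 3 0 22-1 5z"/><path d="M450 17l2 21 2 6 4 3 4-1 4-4 16-19 3-6"/></g><g data-elev="1000"><path d="M48 431l5 1 5-1 3-4 1-5-7-7-7-2-6-1-3 3 0 6 4 6z"/><path d="M104 363l6 1 15-8 29 4 4 0 3-3 1-11-7-17-2-10 2-20 7-20-1-4-3-2-8-1-9 8-6 18 0 24-2 7-6 6-12 4-5 5-6 13z"/><path d="M17 300l12 0 6 1 16 11 18-2 13 4 3-1 1-4-1-22-4-9-7-3-7-1-5 1-7 6-2 0-1-2 1-7 7-14 6-4 12-2 1-2-6-15-5-30-11-16 0-15-2-4-5-1-3 5 1 12-2 11 1 16-4 6-10 10-1 25-1 4-4 2-4-1-3-4-2-13 8-15 0-5-4-8-5-2"/><path d="M150 258l11-3 10-9 4-8 5-19 5-6 6-5 15-3 3-3 1-5-4-15 1-13 2-4 7-4 3-11 11-20 0-17-2-7-6-3-17 0-11-16-8-6-16 2-7 9-4 2-14 2-12 0-5 2-5 8-2 17-11 20 1 6 18 5 4 4 0 9-5 19-2 17 2 4 15 11 4 5 2 10-5 17 2 5z"/><path d="M288 211l5-2 15-12 5-7 0-4-4-2-6 1-9 5-7 12-1 7z"/><path d="M331 139l6 1 6-2 23-15 24-2 8-8 1-6-5-2-16-4-19-7-6 1-14 9-8 2-5 0-12-7-7 1-5 7-1 6 21 21z"/><path d="M178 17l-9 17 1 5 4 2 5-2 6-6 3-7 0-9"/><path d="M291 17l-1 8 1 12 2 8 3 5 5 3 10 0 14 7 8 2 15-4 5-12 13-11 0-5-7-13"/></g>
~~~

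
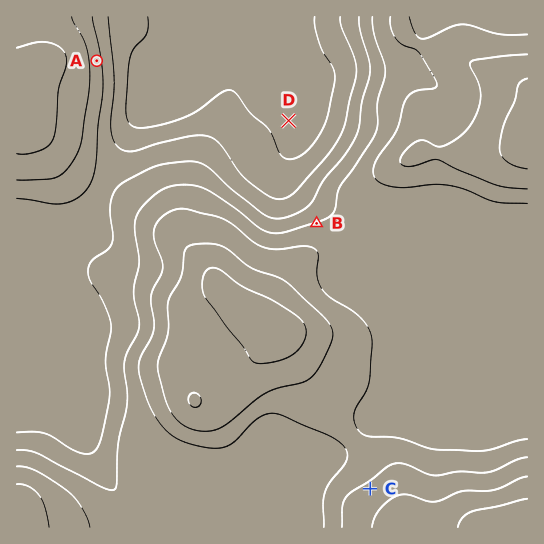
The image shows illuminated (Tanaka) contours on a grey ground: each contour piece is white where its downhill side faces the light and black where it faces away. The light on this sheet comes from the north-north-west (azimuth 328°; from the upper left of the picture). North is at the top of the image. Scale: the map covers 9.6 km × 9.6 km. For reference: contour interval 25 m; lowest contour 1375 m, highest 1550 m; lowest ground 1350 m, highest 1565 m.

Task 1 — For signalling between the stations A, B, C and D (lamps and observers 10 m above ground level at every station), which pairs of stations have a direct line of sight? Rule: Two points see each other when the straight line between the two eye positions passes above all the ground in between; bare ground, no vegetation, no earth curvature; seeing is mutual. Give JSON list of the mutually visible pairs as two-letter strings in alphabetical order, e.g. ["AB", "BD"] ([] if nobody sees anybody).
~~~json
["AB", "AD", "BD"]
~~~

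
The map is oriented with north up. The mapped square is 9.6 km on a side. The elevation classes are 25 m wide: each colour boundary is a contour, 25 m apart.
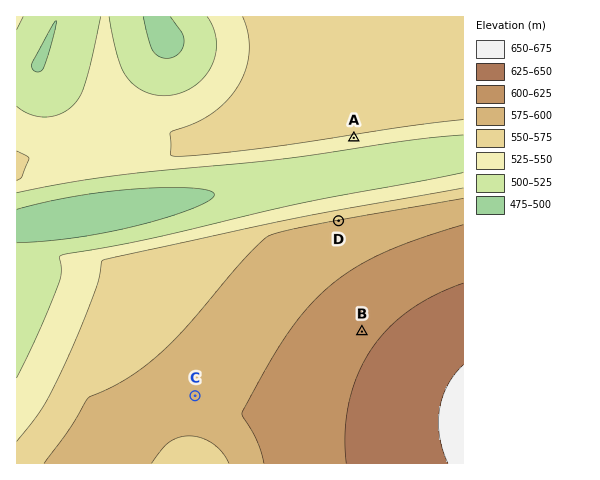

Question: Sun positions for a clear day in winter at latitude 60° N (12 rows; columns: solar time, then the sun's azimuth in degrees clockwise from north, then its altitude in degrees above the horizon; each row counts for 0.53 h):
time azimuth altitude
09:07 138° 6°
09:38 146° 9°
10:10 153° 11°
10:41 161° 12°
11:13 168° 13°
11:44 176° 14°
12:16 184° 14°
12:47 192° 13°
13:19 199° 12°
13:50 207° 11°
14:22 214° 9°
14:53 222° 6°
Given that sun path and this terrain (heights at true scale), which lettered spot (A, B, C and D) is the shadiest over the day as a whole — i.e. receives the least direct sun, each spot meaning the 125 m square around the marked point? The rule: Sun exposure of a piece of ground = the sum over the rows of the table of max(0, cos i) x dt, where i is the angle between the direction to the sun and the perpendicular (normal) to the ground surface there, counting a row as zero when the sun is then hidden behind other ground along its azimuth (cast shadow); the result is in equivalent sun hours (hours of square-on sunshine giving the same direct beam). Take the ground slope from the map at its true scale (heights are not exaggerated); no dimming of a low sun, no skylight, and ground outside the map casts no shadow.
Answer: D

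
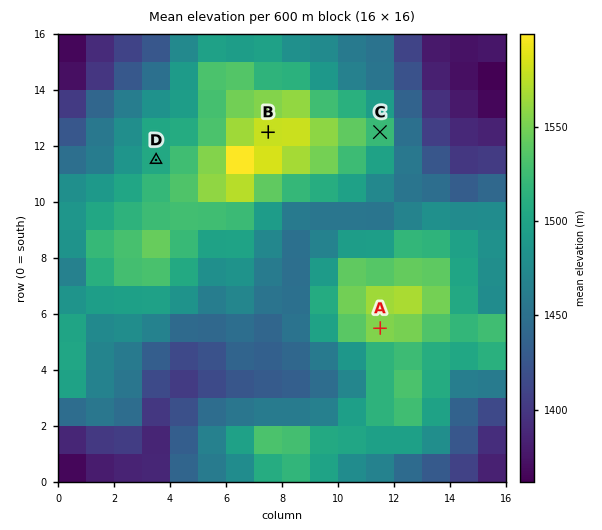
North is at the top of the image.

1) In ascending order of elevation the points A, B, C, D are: D C A B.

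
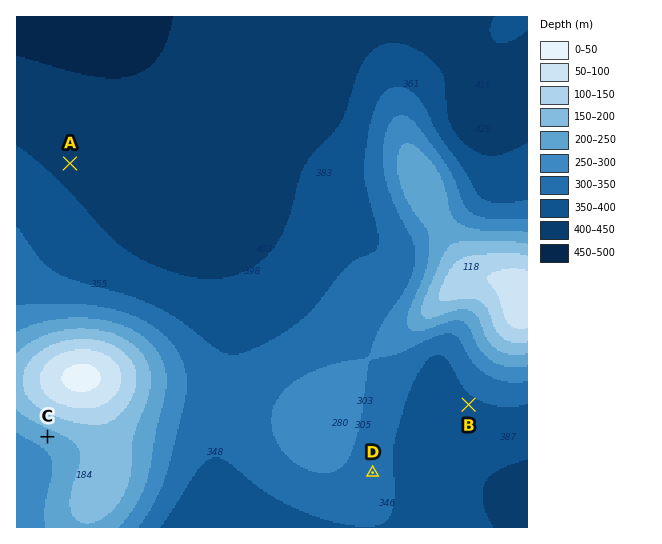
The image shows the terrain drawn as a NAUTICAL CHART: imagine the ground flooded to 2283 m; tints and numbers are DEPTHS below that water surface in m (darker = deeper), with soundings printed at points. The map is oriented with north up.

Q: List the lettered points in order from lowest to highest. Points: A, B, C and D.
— A B D C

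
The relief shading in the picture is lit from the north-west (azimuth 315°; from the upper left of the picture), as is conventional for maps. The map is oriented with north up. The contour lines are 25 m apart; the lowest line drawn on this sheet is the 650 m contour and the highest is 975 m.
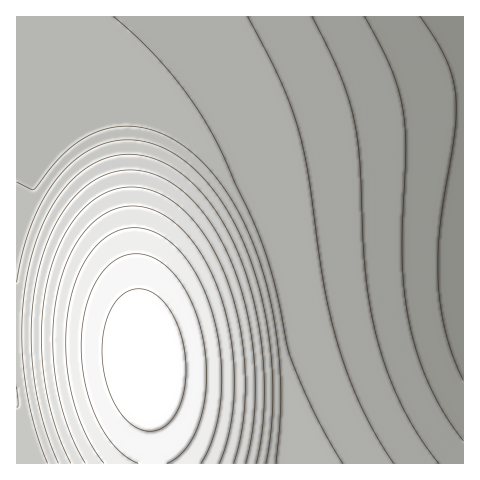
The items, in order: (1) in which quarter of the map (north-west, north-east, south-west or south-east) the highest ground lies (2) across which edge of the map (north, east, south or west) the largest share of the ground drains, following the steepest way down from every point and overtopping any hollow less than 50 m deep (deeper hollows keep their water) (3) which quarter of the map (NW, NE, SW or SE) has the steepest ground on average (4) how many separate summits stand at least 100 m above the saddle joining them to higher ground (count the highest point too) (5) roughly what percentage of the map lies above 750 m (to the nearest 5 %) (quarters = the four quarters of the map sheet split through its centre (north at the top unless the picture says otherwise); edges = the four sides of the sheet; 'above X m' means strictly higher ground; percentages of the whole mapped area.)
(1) Look to the south-west quarter for the highest ground.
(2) The largest share of the runoff leaves by the eastern edge.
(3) The steepest ground, on average, is in the south-west quarter.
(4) Counting only tops that stand 100 m proud, the map has 1 summit.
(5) About 50 % of the map lies above 750 m.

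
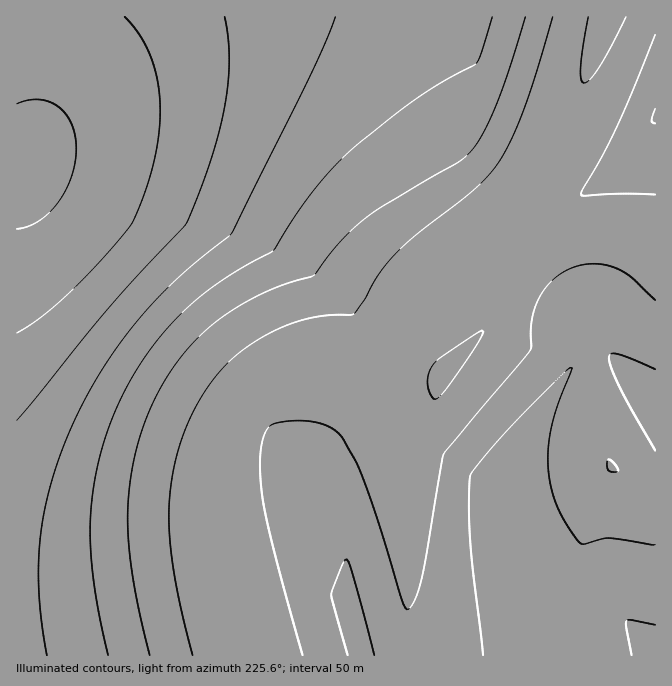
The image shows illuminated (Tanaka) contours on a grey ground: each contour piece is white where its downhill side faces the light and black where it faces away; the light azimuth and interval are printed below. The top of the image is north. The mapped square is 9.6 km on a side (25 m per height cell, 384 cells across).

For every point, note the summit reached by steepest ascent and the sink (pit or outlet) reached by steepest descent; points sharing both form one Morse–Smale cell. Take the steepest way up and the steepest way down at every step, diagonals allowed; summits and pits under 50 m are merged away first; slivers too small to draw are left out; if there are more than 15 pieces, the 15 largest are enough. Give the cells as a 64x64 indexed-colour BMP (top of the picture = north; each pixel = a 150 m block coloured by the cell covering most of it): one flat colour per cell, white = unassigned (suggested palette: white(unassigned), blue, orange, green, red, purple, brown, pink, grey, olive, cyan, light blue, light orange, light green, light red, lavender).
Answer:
<image width="64" height="64" href="data:image/bmp;base64,Qk12CAAAAAAAAHYAAAAoAAAAQAAAAEAAAAABAAQAAAAAAAAIAAATCwAAEwsAABAAAAAAAAAA////ALR3HwAOf/8ALKAsACgn1gC9Z5QAS1aMAMJ34wB/f38AIr28AM++FwDox64AeLv/AIrfmACWmP8A1bDFABEREREREREREREREzMzMzMzMzMzIiIiIiIiIiIiIiIiERERERERERERERETMzMzMzMzMzMiIiIiIiIiIiIiIiIRERERERERERERETMzMzMzMzMzMyIiIiIiIiIiIiIiIhERERERERERERERMzMzMzMzMzMyIiIiIiIiIiIiIiIiEREREREREREREREzMzMzMzMzMzIiIiIiIiIiIiIiIiIRERERERERERERETMzMzMzMzMzMiIiIiIiIiIiIiIiIhERERERERERERETMzMzMzMzMzMyIiIiIiIiIiIiIiIiERERERERERERERMzMzMzMzMzMzIiIiIiIiIiIiIiIiIREREREREREREREzMzMzMzMzMzMiIiIiIiIiIiIiIiIhERERERERERERETMzMzMzMzMzMyIiIiIiIiIiIiIiIiERERERERERERERMzMzMzMzMzMzIiIiIiIiIiIiIiIiIRERERERERERERMzMzMzMzMzMzMiIiIiIiIiIiIiIiIhEREREREREREREzMzMzMzMzMzMiIiIiIiIiIiIiIiIiERERERERERERETMzMzMzMzMzMyIiIiIiIiIiIiIiIiIRERERERERERERMzMzMzMzMzMzMiIiIiIiIiIiIiIiIhEREREREREREREzMzMzMzMzMzMyIiIiIiIiIiIiIiIiERERERERERERETMzMzMzMzMzMzIiIiIiIiIiIiIiIiIRERERERERERERMzMzMzMzMzMzMiIiIiIiIiIiIiIiIhEREREREREREREzMzMzMzMzMzMyIiIiIiIiIiIiIiIiERERERERERERETMzMzMzMzMzMzIiIiIiIiIiIiIiIiIRERERERERERERMzMzMzMzMzMzMiIiIiIiIiIiIiIiIhERERERERERERETMzMzMzMzMzMzIiIiIiIiIiIiIiIiERERERERERERERMzMzMzMzMzMzMiIiIiIiIiIiIiIiIREREREREREREREzMzMzMzMzMzMyIiIiIiIiIiIiIiIhERERERERERERERMzMzMzMzMzMzMiIiIiIiIiIiIiIiERERERERERERERETMzMzMzMzMzMzIiIiIiIiIiIiIiIREREREREREREREREzMzMzMzMxETMiIiIiIiIiIiIiIhERERERERERERERERMzMzMzMRERERIiIiIiIiIiIiIiERERERERERERERERERETMxERERERESIiIiIiIiIiIiIRERERERERERERERERERERERERERERIiIiIiIiIiIiIhERERERERERERERERERERERERERERESIiIiIiIiIiIiEREREREREREREREREREREREREREREREiIiIiIiIiIiIRERERERERERERERERERERERERERERERIiIiIiIiIiIhEREREREREREREREREREREREREREREREiIiIiIiIiIiERERERERERERERERERERERERERERERERIiIiIiIiIiIRERERERERERERERERERERERERERERERESIiIiIiIiIhERERERERERERERERERERERERERERERERIiIiIiIiIiERERERERERERERERERERERERERERERERFCIiIiIiIiIREREREREREREREREREREREREREREREREUQiIiIiIiIhERERERERERERERERERERERERERERERERREIiIiIiIiERERERERERERERERERERERERERERERERREREIiIiIkQRERERERERERERERERERERERERERERERFEREREQiRERBERERERERERERERERERERERERERERERFEREREREREREERERERERERERERERERERERERERERERERREREREREREQREREREREREREREREREREREREREREREREURERERERERBERERERERERERERERERERERERERERERERFEREREREREERERERERERERERERERERERERERERERERERREREREREQREREREREREREREREREREREREREREREREREURERERERBERERERERERERERERERERERERERERERERERFEREREREEREREREREREREREREREREREREREREREREREUREREREQRERERERERERERERERERERERERERERERERERFERERERBEREREREREREREREREREREREREREREREREREUREREREERERERERERERERERERERERERERERERERERERFEREREQREREREREREREREREREREREREREREREREREREURERERBERERERERERERERERERERERERERERERERERERFEREREEREREREREREREREREREREREREREREREREREREUREREQRERERERERERERERERERERERERERERERERERERRERERBEREREREREREREREREREREREREREREREREREREUREREERERERERERERERERERERERERERERERERERERERREREQREREREREREREREREREREREREREREREREREREREURERBERERERERERERERERERERERERERERERERERERERREREERERERERERERERERERERERERERERERERERERERFEREQRERERERERERERERERERERERERERERERERERERERRERBERERERERERERERERERERERERERERERERERERERFERE"/>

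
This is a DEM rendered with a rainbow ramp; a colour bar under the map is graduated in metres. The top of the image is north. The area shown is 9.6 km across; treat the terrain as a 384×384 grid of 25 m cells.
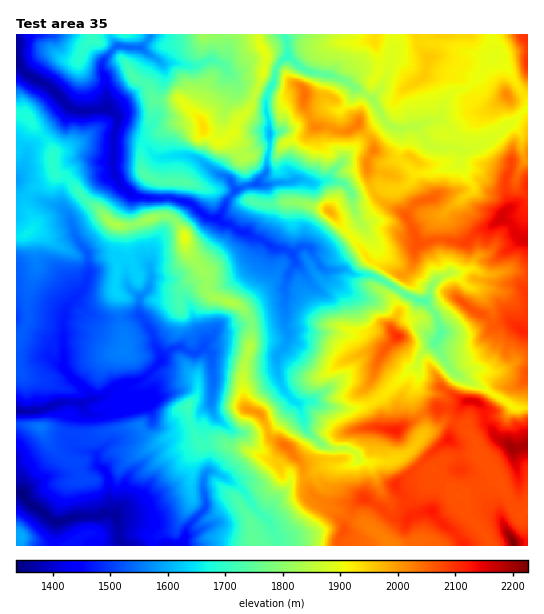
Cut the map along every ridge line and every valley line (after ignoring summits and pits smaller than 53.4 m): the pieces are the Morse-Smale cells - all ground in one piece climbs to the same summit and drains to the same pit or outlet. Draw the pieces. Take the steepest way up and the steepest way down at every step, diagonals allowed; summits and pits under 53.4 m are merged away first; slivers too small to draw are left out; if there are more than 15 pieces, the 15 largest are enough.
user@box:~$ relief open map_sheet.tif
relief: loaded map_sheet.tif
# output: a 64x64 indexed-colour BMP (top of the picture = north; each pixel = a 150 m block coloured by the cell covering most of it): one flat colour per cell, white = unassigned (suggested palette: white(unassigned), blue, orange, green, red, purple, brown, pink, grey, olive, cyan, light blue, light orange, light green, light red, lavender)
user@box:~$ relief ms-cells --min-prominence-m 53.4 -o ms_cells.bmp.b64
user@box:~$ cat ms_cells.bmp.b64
<image width="64" height="64" href="data:image/bmp;base64,Qk12CAAAAAAAAHYAAAAoAAAAQAAAAEAAAAABAAQAAAAAAAAIAAATCwAAEwsAABAAAAAAAAAA////ALR3HwAOf/8ALKAsACgn1gC9Z5QAS1aMAMJ34wB/f38AIr28AM++FwDox64AeLv/AIrfmACWmP8A1bDFAAAAAAAAAAERERERERERERERERERERERREREREREQAAAAAAAAAAAAREREREREREREURBERERERRERERERERAAAAAAAAAAAABERERERERERERRERBERERRERERERERAAAAAAAERAAABERERERERERERREREQREURERERERERAAAAAAAEREREREREREREREREREURERBFERERERERERAAAAEQAERERERERERERERERERERRERERERERERERERAAAAARAEREREREREREREREREREREUREREREREREREREQAAAREERERERERERERERERERERERFEREREREREREREREAABEQRERERERERERERERERERERERFERERERERERERERERERBERERERERERERERERERERERERFEREREREREREREREREERERERERERERERERERERERERARERRABEREREREREREQRERERERERERERERERERERERAAAAEAAAAERERERERERBERERERERERERERERERERERAAAAAAAAAABEREREREREERERERERERETMREREREREQAAAAAAAAAAAAREREREREQRERMzMzMRETMzMxEREREQAAAAAAAAAAAABERERERERDMzMzMzMzMzMzMzERERERAAAAAAAAAAAAAEREREREREMzMzMzMzMzMzMzMRERERAAAAAAAAAAAAAEREREREREQzMzMzMzMzMzMzMxERERAAAAAABmZgAAAAREREREREIjMzMzMzMzMzMzMzERERAAAAZmZmZmYAAABEREREREIiMzMzMzMzMzMzMzMxEREAAABmZmZmZgAAAEAERERCIiIzMzMzMzMzMzMzMzEREQAABmZmZmZmAAAAAABEQiIiIjMzMzMzMzMzMzMzERERAAAGZmZmZmZgAAAAAAIiIiIiMzMzMzMzMzMzMzEREREQAAZmZmZmZmAAAAAAIiIiIiIzMzMzMzMzMzMzMRERERAABmZmZmZmYAAAAAIiIiIiIjMzMzMzMzMzM8M8AREREAAGZmZmZmZmAAAAAiIiIiIiMzMzMzMzMzM8zMwAEREQAABmZmZmZmZgAAACIiIiIiKzMzMzMzMzMzzMzAABERAAAGZmZmZmZmAAAAIiIiIiIrMzMzMzMzMzzMzAAAAAEAAAZmZmZmZmYAAAAiIiIiIiszMzMzMzMzPMzMAAAAAIgABmZmZmZmZgAAACIiIiIiKzMzMzMzMzPMzMwAAAAIiIiGZmZmZmZmYAACIiIiIiIrMzMzMzMzM8zMwAAAAIiIiIZmZmZmZmZgACIiIiIiIiuzMzMzMzMzPMzMAAiIiIiIhmZmZmZmZmAiIiIiIiIiK7MzMzMzMzMzzMwACIiIiIiGZmZmZmZmAiIiIiIiIiIrszMzMzMzMzPMzMAIiIiIiIZmZmZmZgAAIiIiIiIiIiuzMzMzMzMzM8zMzIiIiIiIhmZmBgAAAAAiIiIiIiIiK7MzMzMDMzzMzMzMiIiIiIiIZmAAAAAAAAIiIiIiIiIrszMzuwAMzMzMzMiIiIiIiIhmAAAAAAAAAiIiIiIiIiuzM7uwAADMzMzMiIiIiIiO7u7u4AAAAAACIiIiIiIiK7M7u7AAAMzMzMyIiIiIju7u7u7uAAAAAAIiIiIiIiIru7u7AAAAzMzMzIiIiIDu7u7u7u7gAAAAAiIiIiIiIiu7u7sAAAiIjMzIiIiAAA7u7u7u7u4AAAAiIiIiIiIiK7u7sAAAiIiIiIiIAAAADu7u7u7u7gAAAiIiIiIiIiIru7uwAAiIiIiIiIAAAAAO7u7u7u7gAAAiIiIiIiIiIiu7u7AAiIiIgAAAAAAAAA7u7u7u7uAAIiIiIiIiIiIiK7u7sAiIiIAAAAAAAAAAAO7u7u7u6qAiIiIiIiIiIiIru7uwiIiIAAAAAAAAAFVaqq7uruqqrd3dIiIiIiIiIiu7u5mIiIAAAAAAAABVVVWqqqqqqqqt3d3SIiIiIiIiK7u7mZmYgAAAAAAABVVVVaqqqqqqqq3d3SIiIiIiIiIru7mZmZmQAAAAAAVVVVVVqqqqqqqqrd3SIiIiIiIiIiu7uZmZmZAAAFVVVVVVVVVaqqqqqqqq3dIiIiIgIiIiK7u5mZmZkAAFVVVVVVVVVVqqqqqqqqrd0iJ3dwAAIiIru5mZmZmVVVVVVVVVVVVVWqqqqqqqrd3SInd3AAACIiu5mZmZmZlVVVVVVVVVVVVaqqrd3d3d3Xd3d3AAAAAiK7mZmZmZmVVVVVVVVVVVVaqqqt3d3d3Xd3d3AAAAAAApmZmZn5mVVVVVVVVVVVVVqqqt3d3d3Xd3d3cAAAAAAAmZmZ///5lVVVVVVVVVVVWqqq3d3d3dd3d3d3AAAAAACZmZ////mZlVVVVVVVVVVVqqrd3d3dd3d3d3cAAAAAAJmZ////+ZmVVVVVVVVVVVDd3d3d3Xd3d3d3d3dwAAAAmf/////5mZlVVVVVVVVVUN3d3d13d3d3d3d3d3cAAACf//////mZmVVVVVVVVVVQDd13d3d3d3d3d3d3dwAAAP//////+ZmZlVVVVVVVVVAN13d3d3d3d3d3d3d3cAAA////////mZmVVVVVVVVVUAB3d3d3d3d3d3d3d3d3AAD//////////1VVVVVVVVVQAHd3d3d3d3d3d3d3d3cAAP//////////9VVVVVVVVQAAd3d3d3d3d3d3d3d3dwAA"/>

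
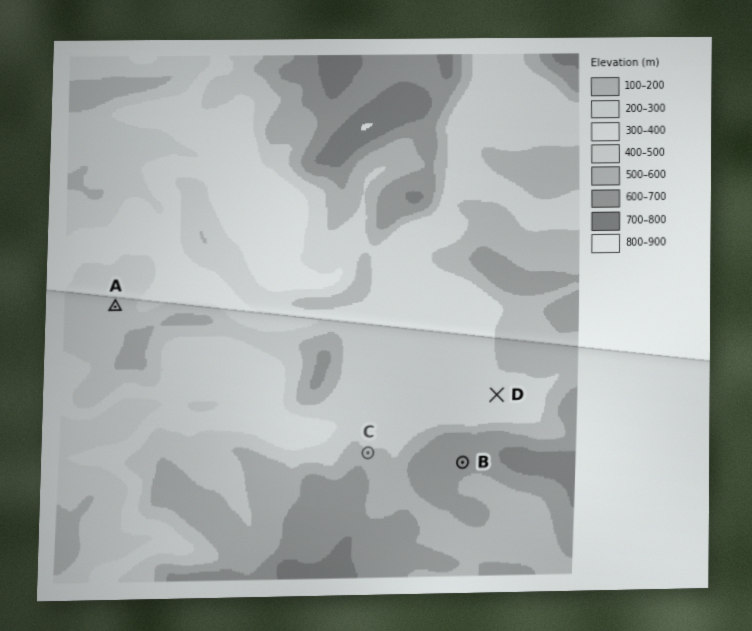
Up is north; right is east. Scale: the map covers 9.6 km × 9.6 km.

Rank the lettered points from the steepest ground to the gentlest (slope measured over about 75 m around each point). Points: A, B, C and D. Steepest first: C B A D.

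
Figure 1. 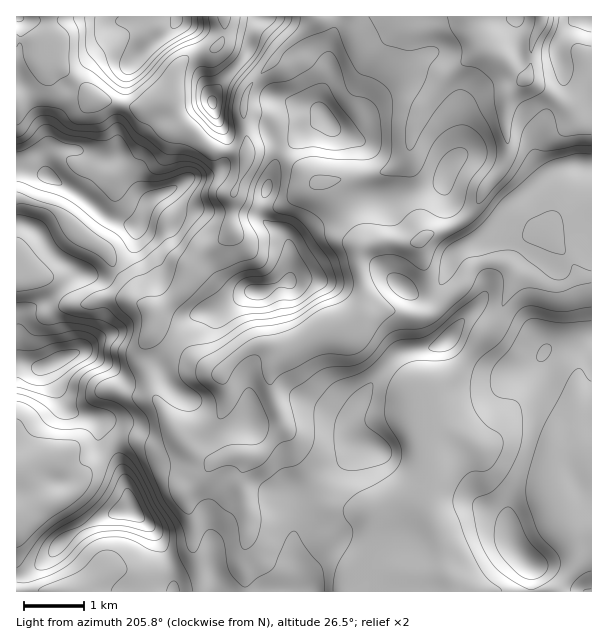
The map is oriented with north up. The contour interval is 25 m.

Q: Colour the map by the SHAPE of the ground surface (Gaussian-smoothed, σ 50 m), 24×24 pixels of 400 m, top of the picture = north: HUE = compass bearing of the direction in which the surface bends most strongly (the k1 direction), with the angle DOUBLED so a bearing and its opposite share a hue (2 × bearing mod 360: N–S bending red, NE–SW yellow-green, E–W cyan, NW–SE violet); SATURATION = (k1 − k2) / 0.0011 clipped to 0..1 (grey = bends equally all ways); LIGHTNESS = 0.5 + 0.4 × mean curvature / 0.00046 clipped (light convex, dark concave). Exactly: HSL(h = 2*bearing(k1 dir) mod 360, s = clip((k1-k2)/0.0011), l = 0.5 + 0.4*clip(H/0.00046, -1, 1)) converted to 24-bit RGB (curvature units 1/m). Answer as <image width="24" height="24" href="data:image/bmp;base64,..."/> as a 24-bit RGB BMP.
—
<image width="24" height="24" href="data:image/bmp;base64,Qk32BgAAAAAAADYAAAAoAAAAGAAAABgAAAABABgAAAAAAMAGAAATCwAAEwsAAAAAAAAAAAAA/hUnWn0cNX1AZYd7int1ZHiBvM6RUDeNk8B8TUiIlXmWnI17yq6NMzpqhX19fYJ7foN3iH51f2V4gkRQhlEy1eFUFod7YMuVZCrF+tHjOZluNlk9bmJLj3w7WeBIQS5xx7qCPU1ujW51lJ57mHtwr1eaWoKBiH2Df4WGcXGIflaDl2Oalce1p9a+mFO8TYWIJWNTceLP/8z43ibmKo9OzP/cWa3oMSmNuqeKRD96iYJwoZx9gIV1onx6V2eSfX+HhIyKfF+Cb1SAg6mWqcWSeItcdFNrg29vZ4NrJmgkJW0l6Yrr59P4qfK+SRhQbUqdmoNydUaIhpV8m5mCjIB2g31mfXtZYXxkgnxzaVSFe4ykfq+txL+Me1eAc2R8iX98g3WNiHelP4dtK1pN8PzPoymBaDJlR4FlpXlvSlyQlIyomIudoW2Nmmx7mXZuS4pLXoR4Wm9/eKN2XXyFyY58e1WIbWh+fY+CfIVqYHRYk1d1LJVm2v92ayFUcXeai12JaoRTaHtBTYZFkGeEm2uEoH6Looins8/EOliRaW1/dZhuXWpzmHthxYltXXB/hoV5l1uDmlNENHA7kL5tl6lDYrN1Xj5yjI9liGmiq4irRK2Pc0hliHZsoKaHdK+DtaZybUN/c3mBhm9qhG9jUHNq0LCGU2x5hXl5TTkypMV9dObRhKjXl4HHpkSChzpzfb9+NHaXuKWNcEmhZFWReJuYo42JtqlzU3xUbGR9dHF/hGmIn4N9W4B/v7F+YYGLanqEYH3DX9JSl7UyHiYNo7koZDiCgtGjZsV8TSlwv8SIQzCGh6exf3yYgJeo2Zq2lGRSWW9vZ3pvYWWKooqVnH+VeZttn4p4V1uGf5ze89L374jteOviJqSzaFClso1vhlE9KV4werpNSFmNU3xec514XpV3ekqQ9aXHfEGelp49HoRMdY+ntYiyooiWnYF+WXWHSKFTXJ2M4rve8YTjS1XbHUdbuGR2rV6OwJF1JVYjcW4qP3EsVH5Ed3NTO11Vj8B2g3XY6Lj77IWqGlBEl195r5+Tm462hG2yxYRtMXwlUXAgvH04wElsUCV4RYOrxZrU1JTOyjyhaKhet8ZDE0MYR3k3UnVuhIwzamcfDkwc/rPGK03HL4eDosSZX16Pm22klGlB0VaPvkE3V6wiZFUrnGJcIphaSYtQj1G24Nb13cH53MznoIjlYeToIyF2wXKqmdDZyk6tEE0n7aedLm2Alo9HcmdJb4BQfmdrW5hnsd/ilk/V2kSLQJFXlbdNNXRtS5pvaqFAhilA2M2hkKm2k12rJh6cpc24d1qc2UCnR3ardKk9hlFqfo5vgI2NgnN3bV+MddqVaTMzYCEnxHlQisqGyHVZJ2VTP4VPXzBFdJ9Ow+Gok1NgeTI9MWQzhYUrXWUrJJ1s6p/ip4Gwc4mOe4aAf3Z+hX+AkMvdnSxXYSE6eObMcZ3S5qWQMJ+SkW/NKoTBUSrRZfaMxItnpUift2iziWObiaaUd2CKhJhFBWoS7lSznHd/eH13eHt9g4R/YjgSqnYkk/LpXrKXRld47Kzu96j7QdQeGUFBER5h/urFI1g9cVlSeGaKlYy0ope6g126s4emq7yFAjEv6aXDonqVc3t6gX90dpHVnuDFdUJSmmhjQJVpKbc4O2DT+879yFL8ACY7/eDGgjd1XVY9bnIzZoIoO4ovVkR+wJCUwYGIMp59DmpczIaSqIPEhIK3u03Y0onAlqfmc2fUlN26YYS0QXApcCUKo3EADxtSpdBD11ejd2CvjMDBpMnPaK+uKkBhjqOBvJ6lxLW8BxNHuNRvMpFSWsFSLoVw1N+SL0ohejVq6b56djNUhU9uTAQu1//MBgFOrrZrmWd8po64mNHLsGOgnmZ8NFVsbZdno6pysJlxGhdtvbSIjnZmfHRLN6M5k2U9jVRMQy0ZqX4AIFonPjFve4H4/+7MABQzvajTbJa9vMuih0pnmXmdrG6VaF6HRId3qZ6CqI11JGB0i2umvEVGaYp3qq91YGV1tS5nay6c9trVHcNKCTY7W/eD/4a8EwDJDXUrfGpYpoJkrLhtW2l8kmt7mnaQT49lUqRUn3+UqEuTIhtK0tOOan6LqJRjZmV5jDO1dMKcZrxz/8zkCWhLDlMADSYd/8zNAWRoQYVmgKOMupRodl97coR3g3aTspuzXZqnd0xOpnxXCi+K6tqzb1JLaeCTWESuNFWhyrmhbJ+PkmBh+dLusOnzBCBb5KBW8bLPB87EO3VlwIBZaXCEc395eIBskZxmh1Z7hVybsamPBX2V+DxBsoDH"/>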